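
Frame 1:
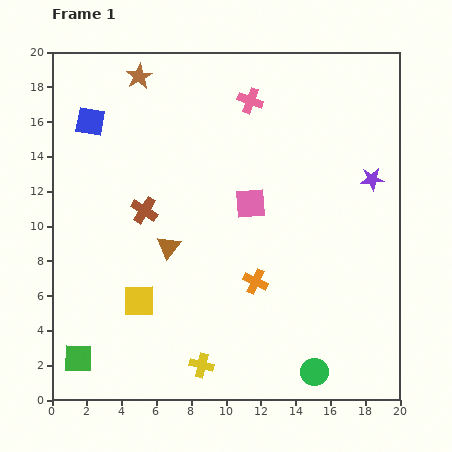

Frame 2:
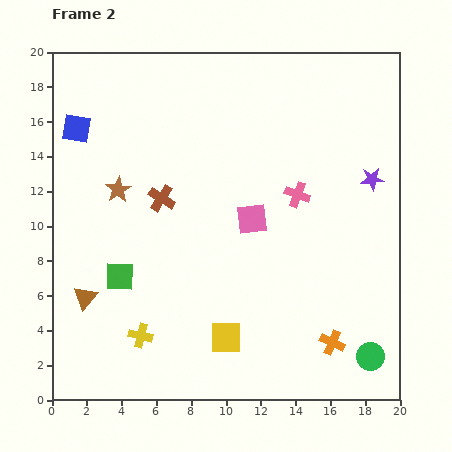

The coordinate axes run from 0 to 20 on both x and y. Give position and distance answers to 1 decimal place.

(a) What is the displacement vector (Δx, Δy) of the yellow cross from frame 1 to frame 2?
(-3.5, 1.7)

The yellow cross was at (8.6, 2.0) in frame 1 and (5.1, 3.7) in frame 2.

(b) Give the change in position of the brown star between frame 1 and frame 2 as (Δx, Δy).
(-1.2, -6.5)

The brown star was at (5.0, 18.6) in frame 1 and (3.8, 12.1) in frame 2.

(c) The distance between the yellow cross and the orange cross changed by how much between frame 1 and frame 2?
+5.3

Distance in frame 1: 5.7. Distance in frame 2: 11.0.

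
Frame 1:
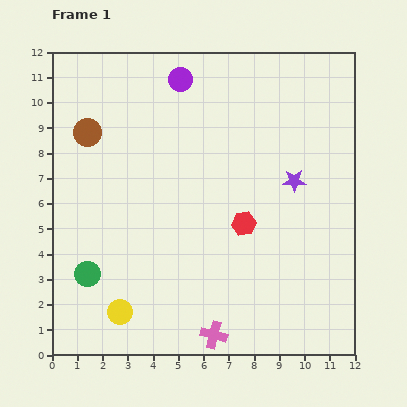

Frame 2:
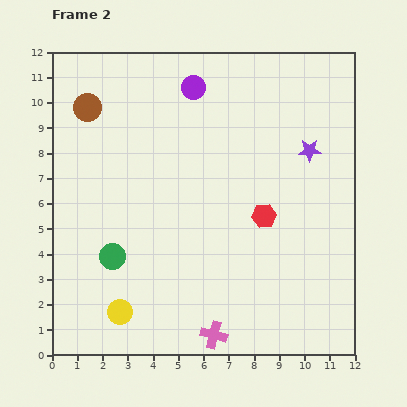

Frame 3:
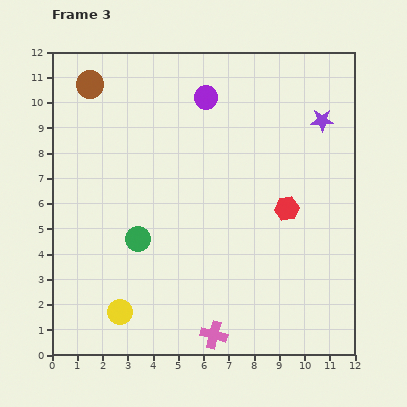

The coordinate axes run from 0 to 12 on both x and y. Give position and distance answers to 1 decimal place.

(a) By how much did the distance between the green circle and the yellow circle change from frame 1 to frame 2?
+0.2

Distance in frame 1: 2.0. Distance in frame 2: 2.2.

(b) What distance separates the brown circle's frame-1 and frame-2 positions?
1.0

The brown circle moved from (1.4, 8.8) to (1.4, 9.8), a distance of √(0.0² + 1.0²) ≈ 1.0.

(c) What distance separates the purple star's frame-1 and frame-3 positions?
2.6

The purple star moved from (9.6, 6.9) to (10.7, 9.3), a distance of √(1.1² + 2.4²) ≈ 2.6.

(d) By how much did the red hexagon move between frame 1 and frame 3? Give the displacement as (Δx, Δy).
(1.7, 0.6)

The red hexagon was at (7.6, 5.2) in frame 1 and (9.3, 5.8) in frame 3.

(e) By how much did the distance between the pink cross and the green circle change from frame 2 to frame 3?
-0.3

Distance in frame 2: 5.1. Distance in frame 3: 4.8.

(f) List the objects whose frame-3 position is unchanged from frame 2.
the pink cross, the yellow circle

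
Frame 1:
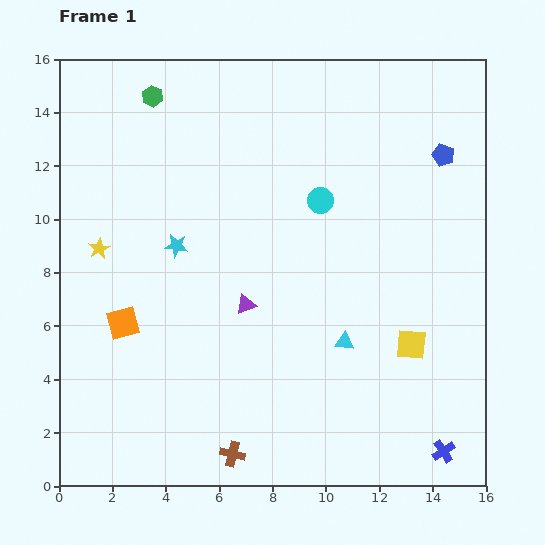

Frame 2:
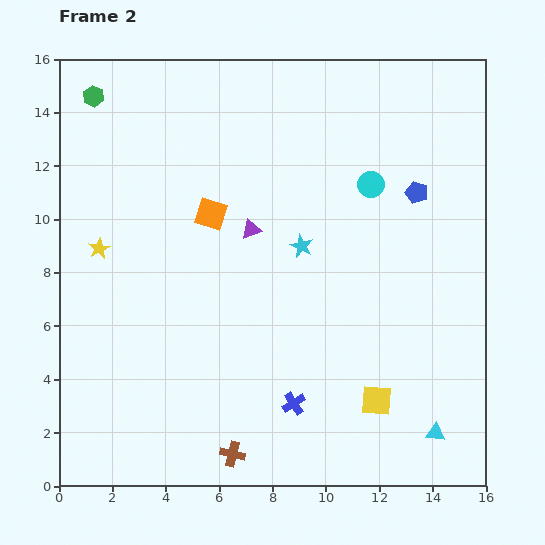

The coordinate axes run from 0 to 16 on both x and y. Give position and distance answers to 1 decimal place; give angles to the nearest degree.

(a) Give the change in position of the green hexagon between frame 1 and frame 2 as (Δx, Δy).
(-2.2, 0.0)

The green hexagon was at (3.5, 14.6) in frame 1 and (1.3, 14.6) in frame 2.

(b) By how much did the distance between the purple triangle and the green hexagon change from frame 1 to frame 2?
-0.8

Distance in frame 1: 8.5. Distance in frame 2: 7.7.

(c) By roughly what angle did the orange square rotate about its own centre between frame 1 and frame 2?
33° clockwise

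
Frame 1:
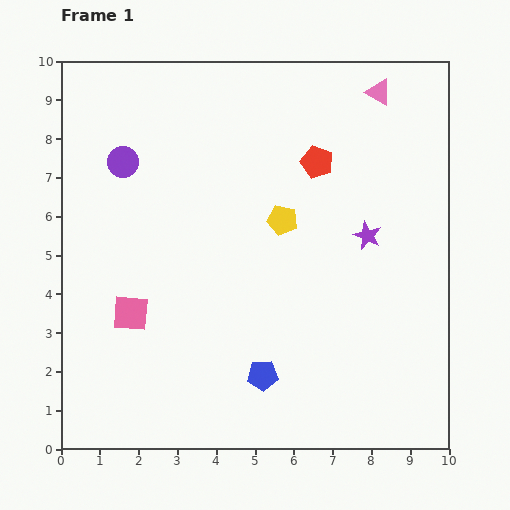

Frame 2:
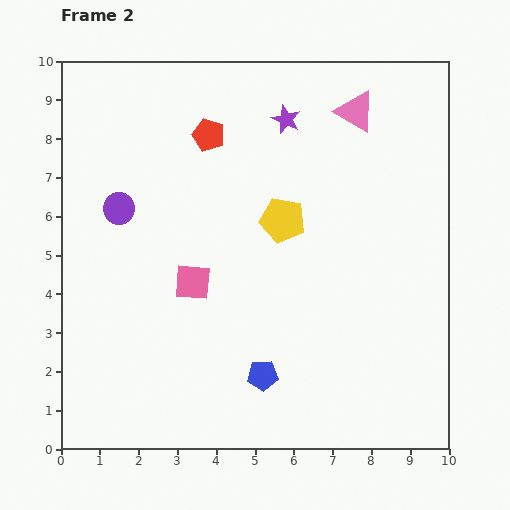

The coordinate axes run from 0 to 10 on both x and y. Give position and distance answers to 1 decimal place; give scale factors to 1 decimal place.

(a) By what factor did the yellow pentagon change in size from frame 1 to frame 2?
1.5×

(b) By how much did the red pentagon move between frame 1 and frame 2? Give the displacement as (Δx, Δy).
(-2.8, 0.7)

The red pentagon was at (6.6, 7.4) in frame 1 and (3.8, 8.1) in frame 2.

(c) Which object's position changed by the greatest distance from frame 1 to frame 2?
the purple star

(moved 3.7; next 2.9)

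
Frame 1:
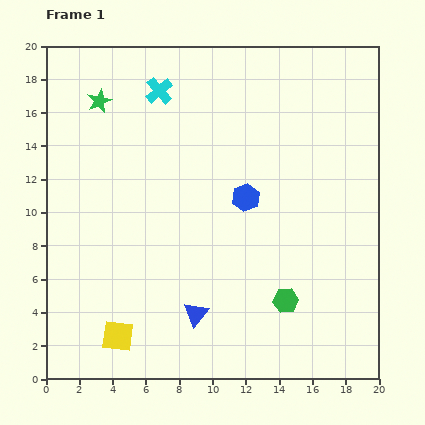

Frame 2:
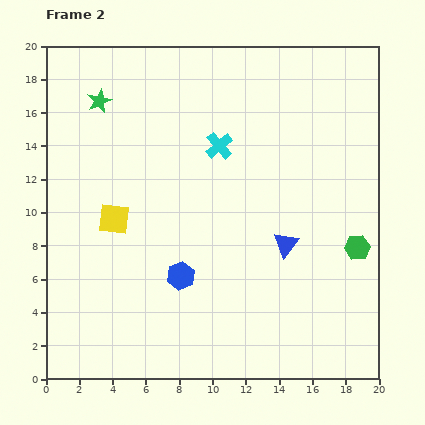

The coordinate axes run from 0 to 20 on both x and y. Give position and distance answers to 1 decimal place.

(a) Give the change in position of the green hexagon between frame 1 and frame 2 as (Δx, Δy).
(4.3, 3.2)

The green hexagon was at (14.4, 4.7) in frame 1 and (18.7, 7.9) in frame 2.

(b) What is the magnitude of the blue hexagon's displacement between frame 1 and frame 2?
6.1

The blue hexagon moved from (12.0, 10.9) to (8.1, 6.2), a distance of √(3.9² + 4.7²) ≈ 6.1.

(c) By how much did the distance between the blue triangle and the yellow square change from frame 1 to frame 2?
+5.5

Distance in frame 1: 4.9. Distance in frame 2: 10.4.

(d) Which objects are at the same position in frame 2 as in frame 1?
the green star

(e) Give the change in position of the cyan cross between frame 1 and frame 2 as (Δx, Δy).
(3.6, -3.3)

The cyan cross was at (6.8, 17.3) in frame 1 and (10.4, 14.0) in frame 2.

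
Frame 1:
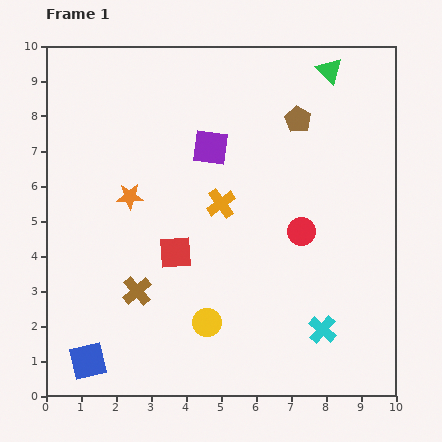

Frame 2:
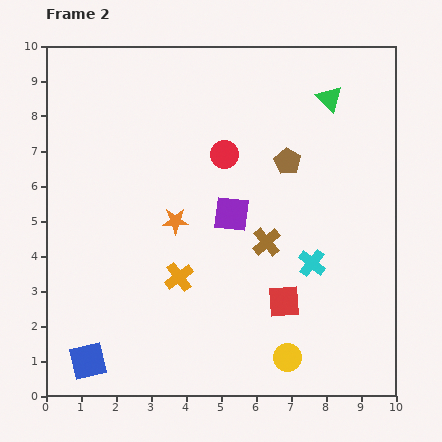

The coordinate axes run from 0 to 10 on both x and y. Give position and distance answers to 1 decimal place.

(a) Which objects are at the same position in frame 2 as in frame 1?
the blue square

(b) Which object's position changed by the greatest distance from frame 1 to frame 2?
the brown cross

(moved 4.0; next 3.4)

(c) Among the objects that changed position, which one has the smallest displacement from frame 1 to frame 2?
the green triangle

(moved 0.8)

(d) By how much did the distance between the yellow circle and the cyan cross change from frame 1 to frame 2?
-0.5

Distance in frame 1: 3.3. Distance in frame 2: 2.8.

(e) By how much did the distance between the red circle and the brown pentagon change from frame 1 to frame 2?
-1.4

Distance in frame 1: 3.2. Distance in frame 2: 1.8.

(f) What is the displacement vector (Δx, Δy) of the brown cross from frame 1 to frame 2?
(3.7, 1.4)

The brown cross was at (2.6, 3.0) in frame 1 and (6.3, 4.4) in frame 2.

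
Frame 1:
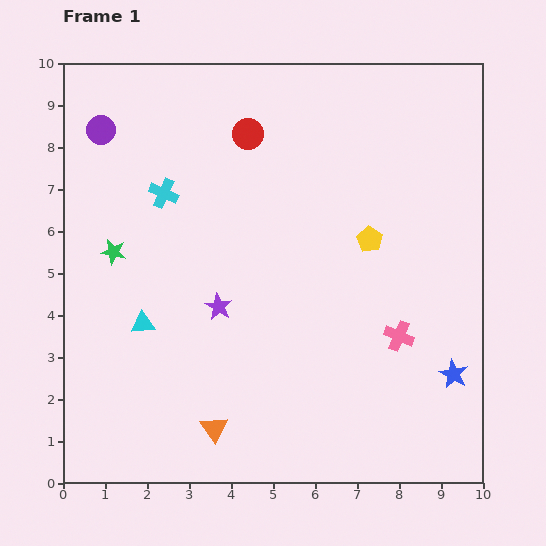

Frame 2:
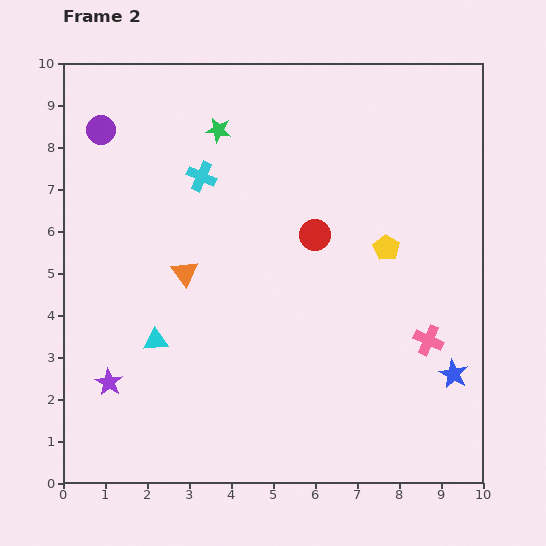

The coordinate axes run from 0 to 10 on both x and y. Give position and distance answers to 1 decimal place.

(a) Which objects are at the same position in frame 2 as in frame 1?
the blue star, the purple circle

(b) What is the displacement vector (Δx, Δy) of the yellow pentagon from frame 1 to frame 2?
(0.4, -0.2)

The yellow pentagon was at (7.3, 5.8) in frame 1 and (7.7, 5.6) in frame 2.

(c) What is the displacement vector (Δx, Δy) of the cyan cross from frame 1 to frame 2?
(0.9, 0.4)

The cyan cross was at (2.4, 6.9) in frame 1 and (3.3, 7.3) in frame 2.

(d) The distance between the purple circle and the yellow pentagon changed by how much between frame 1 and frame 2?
+0.5

Distance in frame 1: 6.9. Distance in frame 2: 7.4.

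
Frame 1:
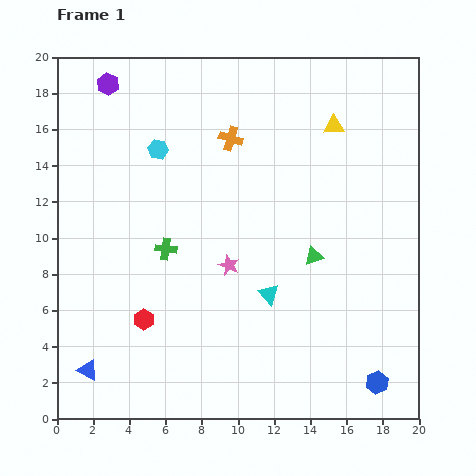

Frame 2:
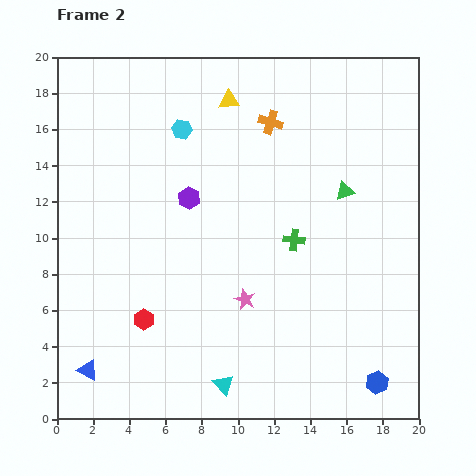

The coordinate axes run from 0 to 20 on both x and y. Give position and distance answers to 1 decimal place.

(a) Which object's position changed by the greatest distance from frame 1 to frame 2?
the purple hexagon

(moved 7.7; next 7.1)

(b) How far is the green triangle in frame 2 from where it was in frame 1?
4.0

The green triangle moved from (14.2, 9.0) to (15.9, 12.6), a distance of √(1.7² + 3.6²) ≈ 4.0.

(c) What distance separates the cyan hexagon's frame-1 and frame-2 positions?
1.7

The cyan hexagon moved from (5.6, 14.9) to (6.9, 16.0), a distance of √(1.3² + 1.1²) ≈ 1.7.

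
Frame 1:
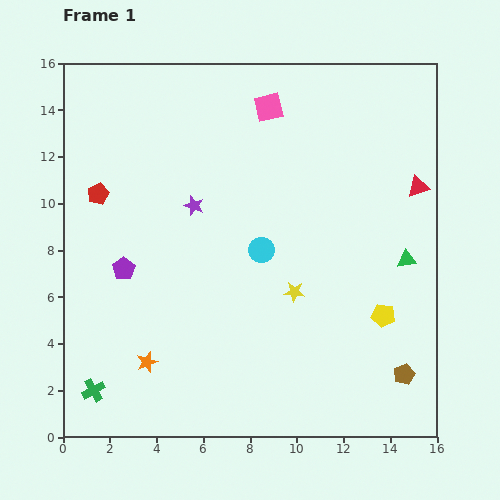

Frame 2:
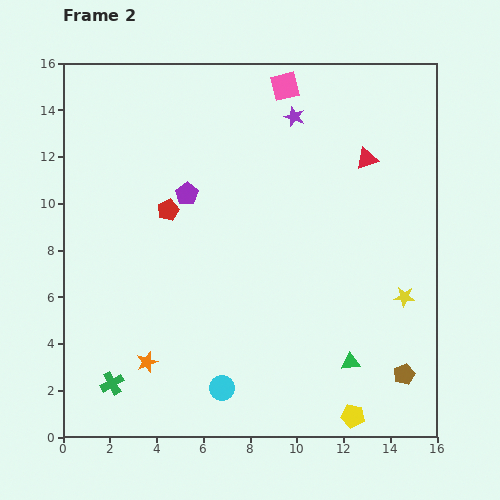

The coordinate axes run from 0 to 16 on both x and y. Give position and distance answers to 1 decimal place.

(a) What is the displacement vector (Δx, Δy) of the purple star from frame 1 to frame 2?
(4.3, 3.8)

The purple star was at (5.6, 9.9) in frame 1 and (9.9, 13.7) in frame 2.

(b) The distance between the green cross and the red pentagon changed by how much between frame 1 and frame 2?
-0.6

Distance in frame 1: 8.4. Distance in frame 2: 7.8.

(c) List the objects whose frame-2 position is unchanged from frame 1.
the brown pentagon, the orange star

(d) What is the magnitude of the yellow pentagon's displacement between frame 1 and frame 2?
4.5

The yellow pentagon moved from (13.7, 5.2) to (12.4, 0.9), a distance of √(1.3² + 4.3²) ≈ 4.5.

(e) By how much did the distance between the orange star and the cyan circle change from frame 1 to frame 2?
-3.5

Distance in frame 1: 6.9. Distance in frame 2: 3.4.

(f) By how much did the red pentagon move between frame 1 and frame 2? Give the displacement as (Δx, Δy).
(3.0, -0.7)

The red pentagon was at (1.5, 10.4) in frame 1 and (4.5, 9.7) in frame 2.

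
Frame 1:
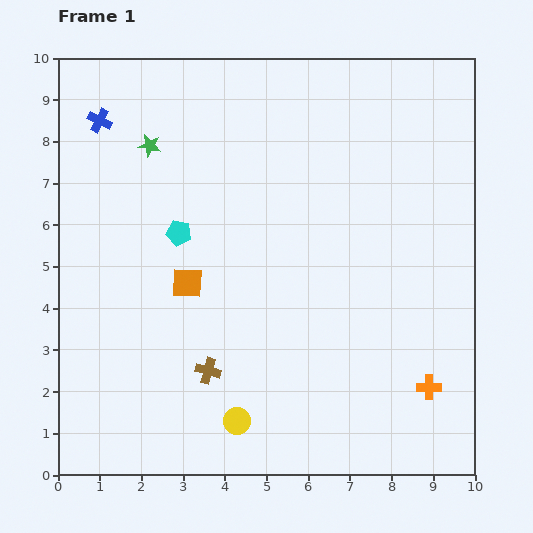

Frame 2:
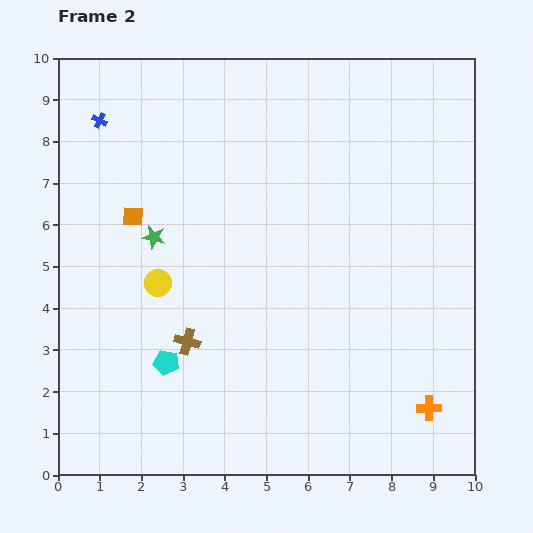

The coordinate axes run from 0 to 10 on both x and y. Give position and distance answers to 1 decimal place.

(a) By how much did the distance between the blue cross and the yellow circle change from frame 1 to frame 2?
-3.8

Distance in frame 1: 7.9. Distance in frame 2: 4.1.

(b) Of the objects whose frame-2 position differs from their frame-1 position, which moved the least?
the orange cross

(moved 0.5)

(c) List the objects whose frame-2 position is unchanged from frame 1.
the blue cross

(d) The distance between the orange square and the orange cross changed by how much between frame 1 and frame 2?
+2.2

Distance in frame 1: 6.3. Distance in frame 2: 8.5.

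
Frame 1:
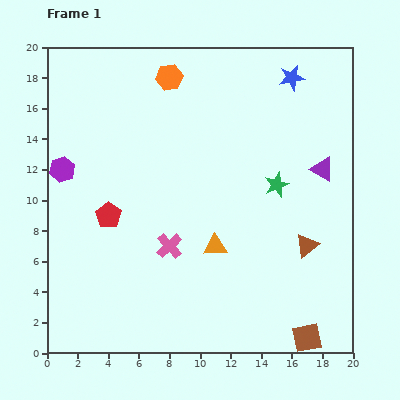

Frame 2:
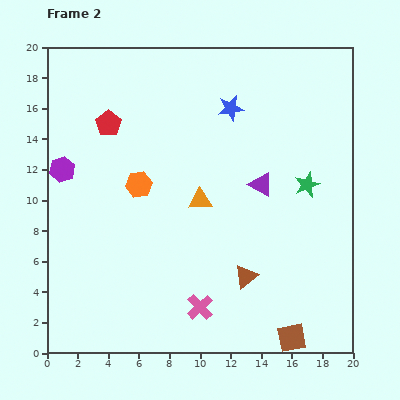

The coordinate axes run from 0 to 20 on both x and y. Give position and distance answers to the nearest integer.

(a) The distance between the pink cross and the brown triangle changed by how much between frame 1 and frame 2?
-5

Distance in frame 1: 9. Distance in frame 2: 4.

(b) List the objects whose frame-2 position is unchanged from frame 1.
the purple hexagon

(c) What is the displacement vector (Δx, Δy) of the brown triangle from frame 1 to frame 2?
(-4, -2)

The brown triangle was at (17, 7) in frame 1 and (13, 5) in frame 2.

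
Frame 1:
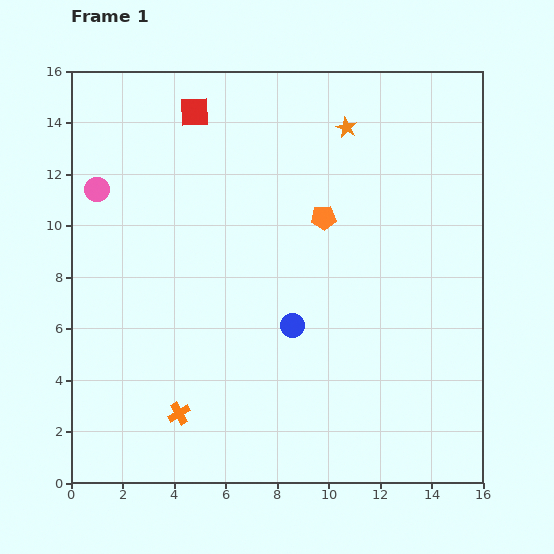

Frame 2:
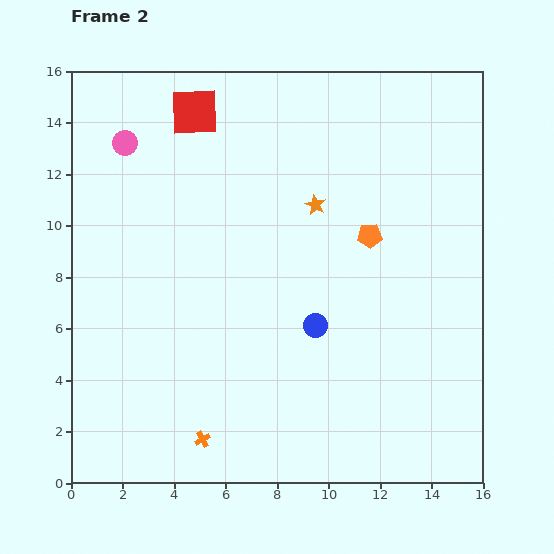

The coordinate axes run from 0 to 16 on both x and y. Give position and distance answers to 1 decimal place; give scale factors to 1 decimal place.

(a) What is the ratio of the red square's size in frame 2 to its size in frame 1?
1.6×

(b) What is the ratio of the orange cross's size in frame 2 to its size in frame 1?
0.7×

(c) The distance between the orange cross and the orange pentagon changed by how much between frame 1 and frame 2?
+0.8

Distance in frame 1: 9.4. Distance in frame 2: 10.2.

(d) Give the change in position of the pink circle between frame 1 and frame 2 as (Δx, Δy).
(1.1, 1.8)

The pink circle was at (1.0, 11.4) in frame 1 and (2.1, 13.2) in frame 2.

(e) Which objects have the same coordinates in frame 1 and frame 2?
the red square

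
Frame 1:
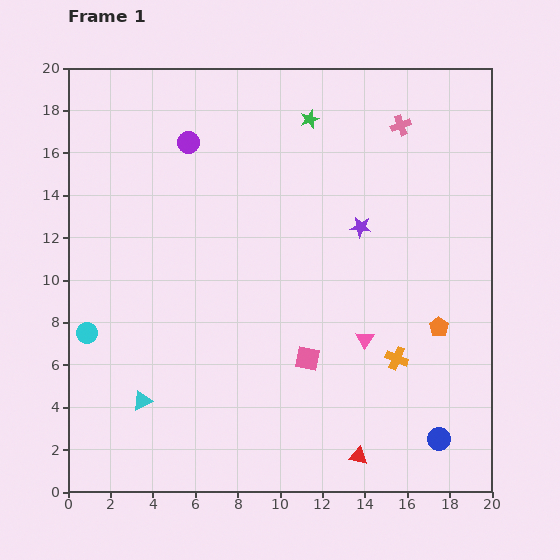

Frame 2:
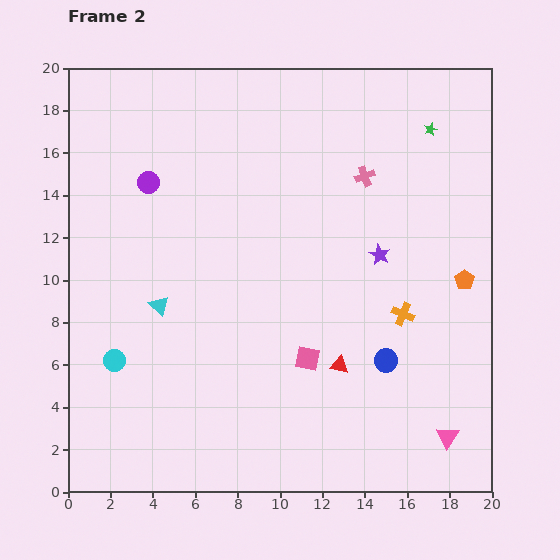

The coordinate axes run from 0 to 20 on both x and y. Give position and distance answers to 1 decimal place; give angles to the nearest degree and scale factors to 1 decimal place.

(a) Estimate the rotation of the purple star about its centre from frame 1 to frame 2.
19° clockwise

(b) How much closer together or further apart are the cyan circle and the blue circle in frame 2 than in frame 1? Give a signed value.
-4.5

Distance in frame 1: 17.3. Distance in frame 2: 12.8.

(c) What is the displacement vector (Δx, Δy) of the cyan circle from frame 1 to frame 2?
(1.3, -1.3)

The cyan circle was at (0.9, 7.5) in frame 1 and (2.2, 6.2) in frame 2.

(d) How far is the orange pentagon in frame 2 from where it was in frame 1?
2.5

The orange pentagon moved from (17.5, 7.8) to (18.7, 10.0), a distance of √(1.2² + 2.2²) ≈ 2.5.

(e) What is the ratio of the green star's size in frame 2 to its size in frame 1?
0.7×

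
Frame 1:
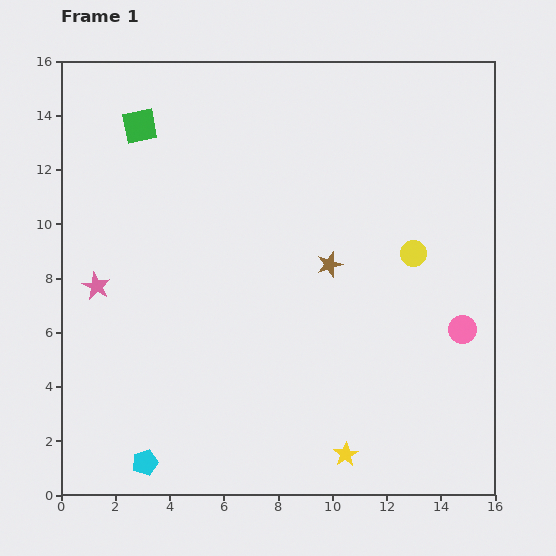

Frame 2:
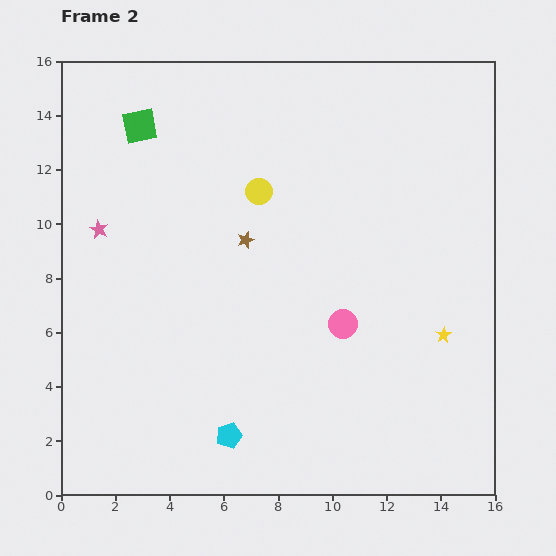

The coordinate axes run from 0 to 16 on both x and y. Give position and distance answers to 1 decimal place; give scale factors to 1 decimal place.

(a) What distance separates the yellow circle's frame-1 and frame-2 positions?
6.1

The yellow circle moved from (13.0, 8.9) to (7.3, 11.2), a distance of √(5.7² + 2.3²) ≈ 6.1.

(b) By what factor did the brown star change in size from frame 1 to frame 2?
0.7×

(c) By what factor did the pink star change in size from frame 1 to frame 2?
0.7×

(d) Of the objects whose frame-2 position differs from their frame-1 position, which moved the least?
the pink star

(moved 2.1)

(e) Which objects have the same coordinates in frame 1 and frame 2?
the green square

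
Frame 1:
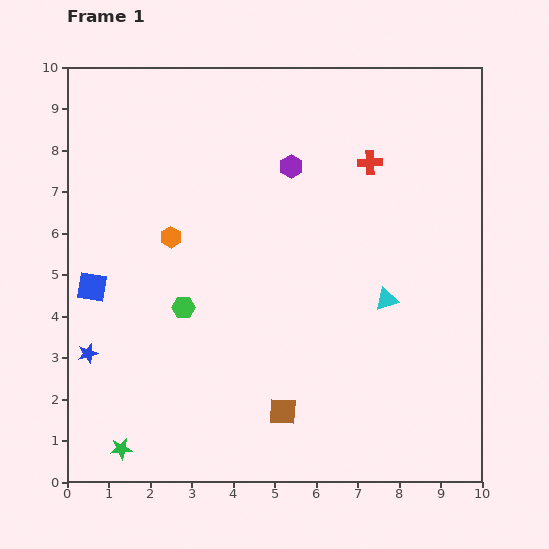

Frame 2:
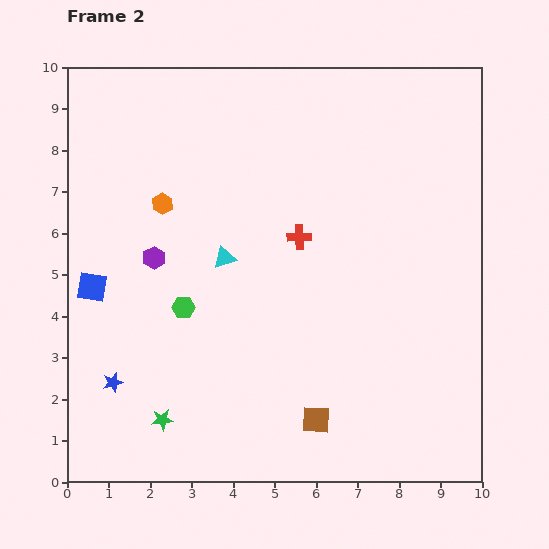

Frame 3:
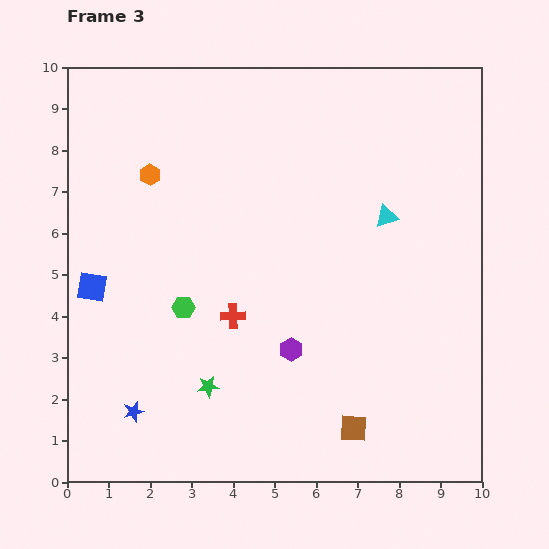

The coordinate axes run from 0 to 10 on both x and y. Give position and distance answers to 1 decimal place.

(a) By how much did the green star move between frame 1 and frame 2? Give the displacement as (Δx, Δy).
(1.0, 0.7)

The green star was at (1.3, 0.8) in frame 1 and (2.3, 1.5) in frame 2.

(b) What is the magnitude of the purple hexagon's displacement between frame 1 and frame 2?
4.0

The purple hexagon moved from (5.4, 7.6) to (2.1, 5.4), a distance of √(3.3² + 2.2²) ≈ 4.0.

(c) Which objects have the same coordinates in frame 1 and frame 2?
the green hexagon, the blue square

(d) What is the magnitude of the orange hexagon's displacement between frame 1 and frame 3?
1.6

The orange hexagon moved from (2.5, 5.9) to (2.0, 7.4), a distance of √(0.5² + 1.5²) ≈ 1.6.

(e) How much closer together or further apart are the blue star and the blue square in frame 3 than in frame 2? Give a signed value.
+0.8

Distance in frame 2: 2.4. Distance in frame 3: 3.2.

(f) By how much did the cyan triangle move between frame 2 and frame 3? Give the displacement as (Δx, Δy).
(3.9, 1.0)

The cyan triangle was at (3.8, 5.4) in frame 2 and (7.7, 6.4) in frame 3.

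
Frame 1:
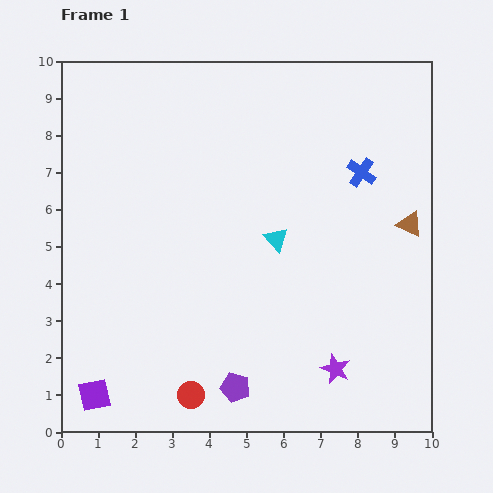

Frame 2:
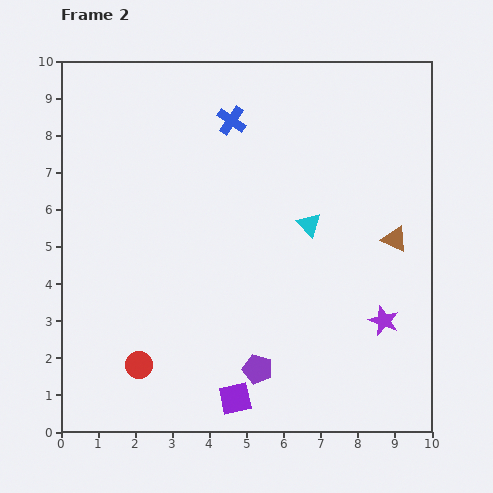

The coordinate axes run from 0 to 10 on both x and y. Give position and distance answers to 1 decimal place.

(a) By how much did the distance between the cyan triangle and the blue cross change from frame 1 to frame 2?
+0.6

Distance in frame 1: 2.9. Distance in frame 2: 3.5.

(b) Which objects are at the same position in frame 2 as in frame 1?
none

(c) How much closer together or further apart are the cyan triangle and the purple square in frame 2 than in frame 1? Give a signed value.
-1.4

Distance in frame 1: 6.5. Distance in frame 2: 5.1.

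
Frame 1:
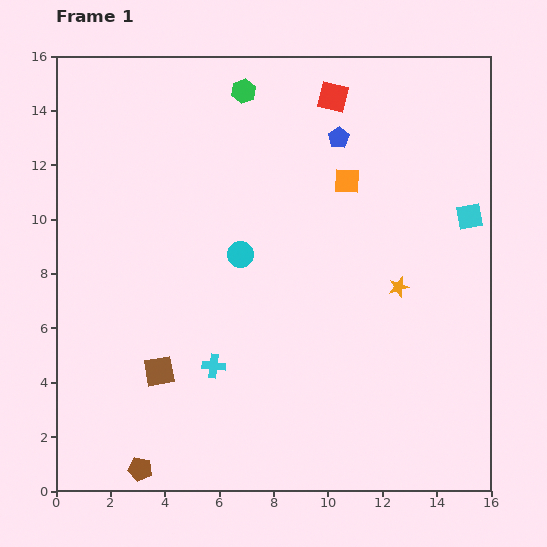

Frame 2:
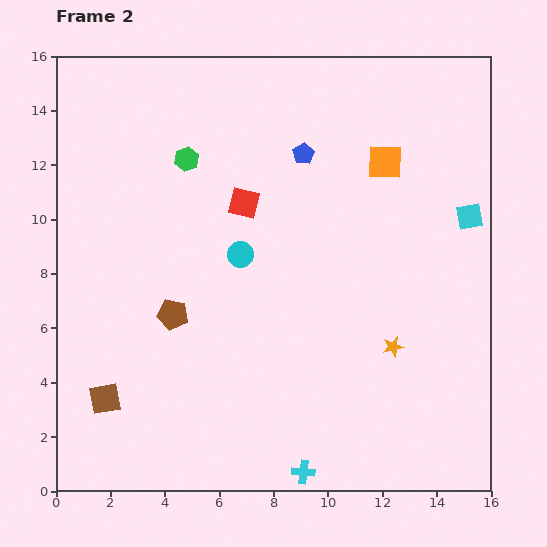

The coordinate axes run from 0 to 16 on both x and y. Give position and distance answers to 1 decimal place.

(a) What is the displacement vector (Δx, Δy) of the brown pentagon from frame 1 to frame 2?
(1.2, 5.7)

The brown pentagon was at (3.1, 0.8) in frame 1 and (4.3, 6.5) in frame 2.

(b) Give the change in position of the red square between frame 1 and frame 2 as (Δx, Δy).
(-3.3, -3.9)

The red square was at (10.2, 14.5) in frame 1 and (6.9, 10.6) in frame 2.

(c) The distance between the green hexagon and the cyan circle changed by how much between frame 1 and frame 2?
-2.0

Distance in frame 1: 6.0. Distance in frame 2: 4.0.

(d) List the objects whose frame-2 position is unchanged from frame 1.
the cyan square, the cyan circle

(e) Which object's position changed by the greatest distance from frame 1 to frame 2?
the brown pentagon

(moved 5.8; next 5.1)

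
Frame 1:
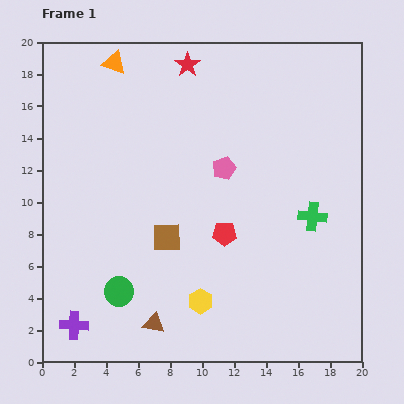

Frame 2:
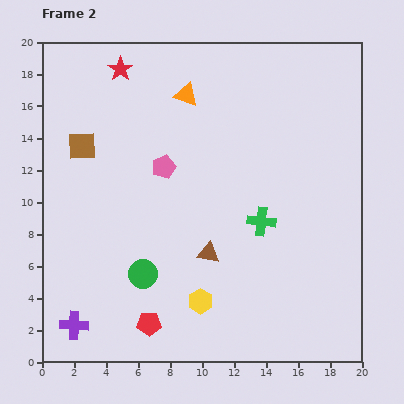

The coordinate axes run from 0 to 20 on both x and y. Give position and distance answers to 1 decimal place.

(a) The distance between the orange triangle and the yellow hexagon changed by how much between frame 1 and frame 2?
-2.9

Distance in frame 1: 15.8. Distance in frame 2: 12.9.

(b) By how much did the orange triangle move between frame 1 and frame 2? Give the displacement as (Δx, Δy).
(4.5, -2.0)

The orange triangle was at (4.5, 18.7) in frame 1 and (9.0, 16.7) in frame 2.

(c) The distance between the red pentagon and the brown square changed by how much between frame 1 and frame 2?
+8.3

Distance in frame 1: 3.6. Distance in frame 2: 11.9.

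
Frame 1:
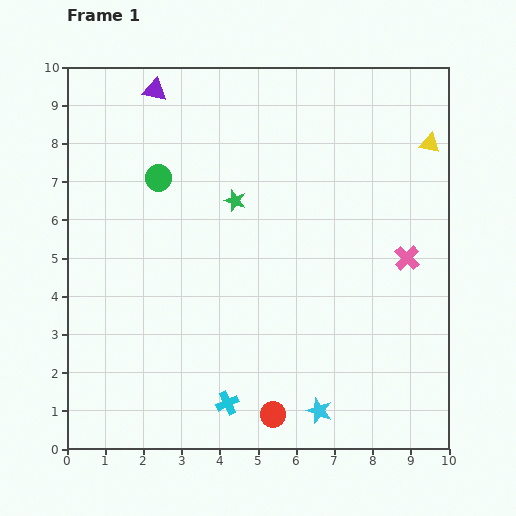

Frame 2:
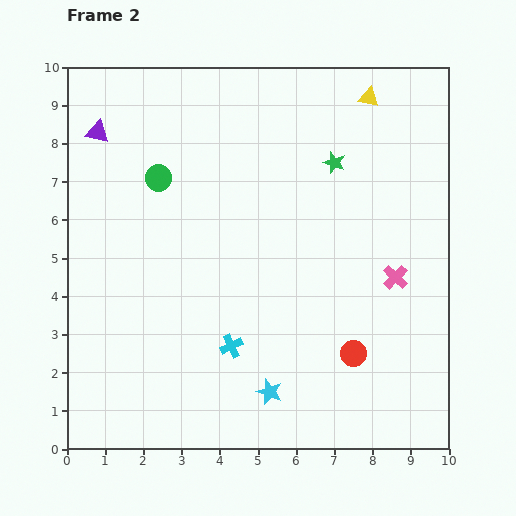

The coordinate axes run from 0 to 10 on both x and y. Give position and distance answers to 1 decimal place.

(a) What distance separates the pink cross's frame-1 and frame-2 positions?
0.6

The pink cross moved from (8.9, 5.0) to (8.6, 4.5), a distance of √(0.3² + 0.5²) ≈ 0.6.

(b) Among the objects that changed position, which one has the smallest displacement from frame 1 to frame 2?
the pink cross

(moved 0.6)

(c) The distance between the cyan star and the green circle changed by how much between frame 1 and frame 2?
-1.1

Distance in frame 1: 7.4. Distance in frame 2: 6.3.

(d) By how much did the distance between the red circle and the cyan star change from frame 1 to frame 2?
+1.2

Distance in frame 1: 1.2. Distance in frame 2: 2.4.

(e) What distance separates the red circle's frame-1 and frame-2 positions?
2.6

The red circle moved from (5.4, 0.9) to (7.5, 2.5), a distance of √(2.1² + 1.6²) ≈ 2.6.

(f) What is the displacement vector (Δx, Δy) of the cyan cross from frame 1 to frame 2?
(0.1, 1.5)

The cyan cross was at (4.2, 1.2) in frame 1 and (4.3, 2.7) in frame 2.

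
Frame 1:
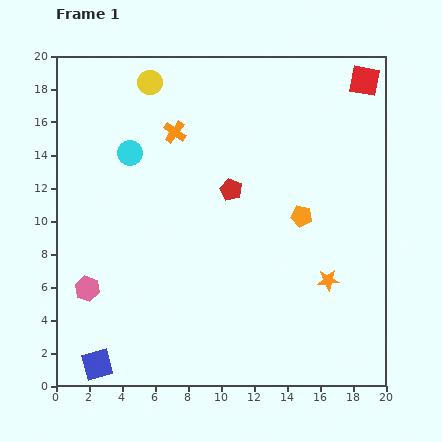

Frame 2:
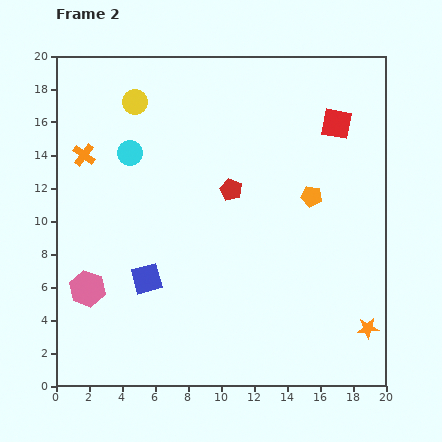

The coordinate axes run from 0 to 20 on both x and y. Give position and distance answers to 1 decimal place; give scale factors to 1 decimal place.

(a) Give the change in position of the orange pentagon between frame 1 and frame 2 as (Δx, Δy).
(0.6, 1.2)

The orange pentagon was at (14.9, 10.3) in frame 1 and (15.5, 11.5) in frame 2.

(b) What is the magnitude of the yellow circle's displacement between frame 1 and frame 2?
1.5

The yellow circle moved from (5.7, 18.4) to (4.8, 17.2), a distance of √(0.9² + 1.2²) ≈ 1.5.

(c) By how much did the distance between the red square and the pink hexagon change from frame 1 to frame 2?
-2.9

Distance in frame 1: 21.0. Distance in frame 2: 18.1.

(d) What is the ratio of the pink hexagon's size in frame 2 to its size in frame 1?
1.4×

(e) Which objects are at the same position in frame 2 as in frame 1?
the cyan circle, the red pentagon, the pink hexagon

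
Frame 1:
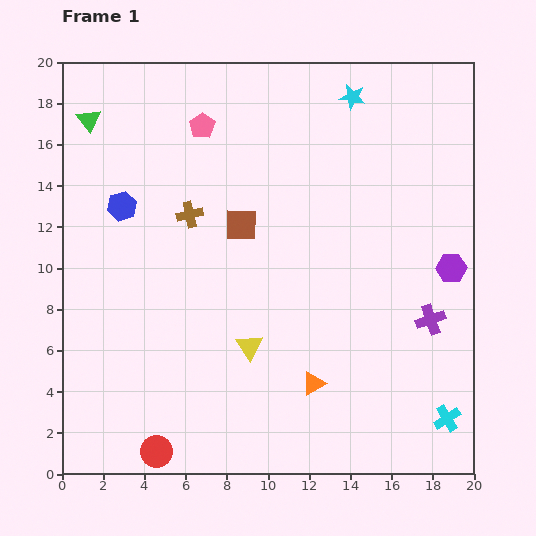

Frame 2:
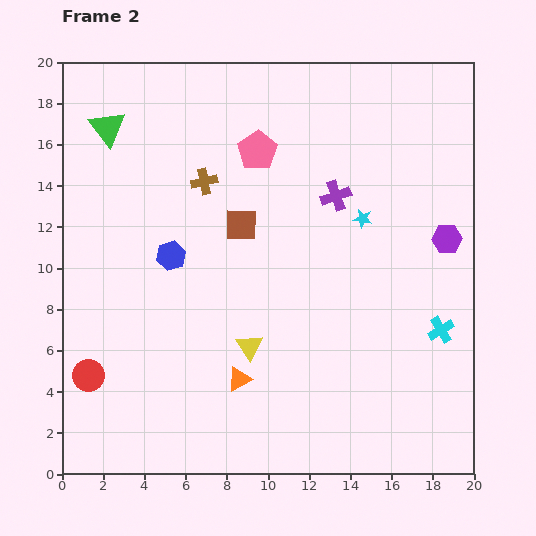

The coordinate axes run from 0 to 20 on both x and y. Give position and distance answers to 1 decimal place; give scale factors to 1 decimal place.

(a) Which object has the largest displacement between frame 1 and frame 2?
the purple cross

(moved 7.6; next 5.9)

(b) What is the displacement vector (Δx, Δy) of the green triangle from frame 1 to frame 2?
(0.9, -0.4)

The green triangle was at (1.3, 17.2) in frame 1 and (2.2, 16.8) in frame 2.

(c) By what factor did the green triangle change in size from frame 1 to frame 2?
1.5×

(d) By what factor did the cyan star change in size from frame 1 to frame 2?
0.7×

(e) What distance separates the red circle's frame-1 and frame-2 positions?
5.0

The red circle moved from (4.6, 1.1) to (1.3, 4.8), a distance of √(3.3² + 3.7²) ≈ 5.0.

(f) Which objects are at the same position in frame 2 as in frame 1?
the yellow triangle, the brown square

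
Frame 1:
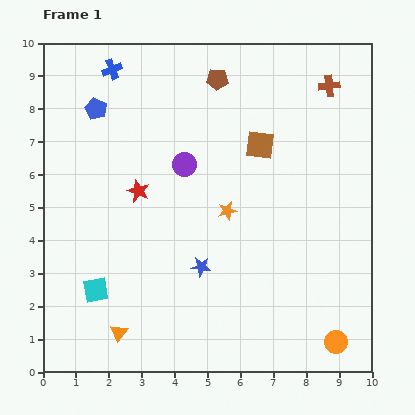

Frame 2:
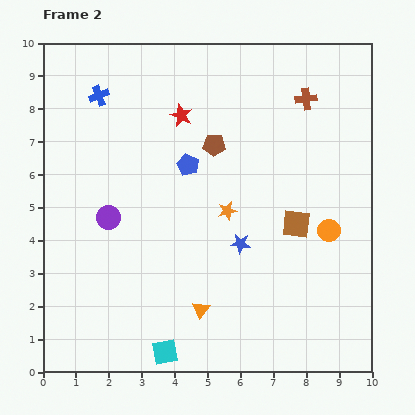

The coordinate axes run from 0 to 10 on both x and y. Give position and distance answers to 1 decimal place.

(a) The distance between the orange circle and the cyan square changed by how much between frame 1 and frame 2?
-1.3

Distance in frame 1: 7.5. Distance in frame 2: 6.2.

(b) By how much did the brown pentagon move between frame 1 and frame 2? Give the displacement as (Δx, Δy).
(-0.1, -2.0)

The brown pentagon was at (5.3, 8.9) in frame 1 and (5.2, 6.9) in frame 2.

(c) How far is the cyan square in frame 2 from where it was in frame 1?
2.8

The cyan square moved from (1.6, 2.5) to (3.7, 0.6), a distance of √(2.1² + 1.9²) ≈ 2.8.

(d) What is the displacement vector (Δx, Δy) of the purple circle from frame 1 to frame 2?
(-2.3, -1.6)

The purple circle was at (4.3, 6.3) in frame 1 and (2.0, 4.7) in frame 2.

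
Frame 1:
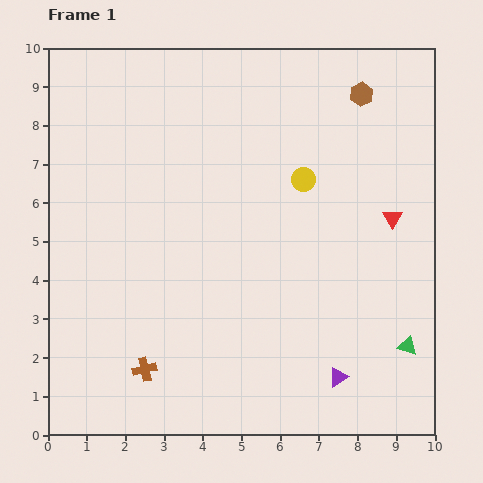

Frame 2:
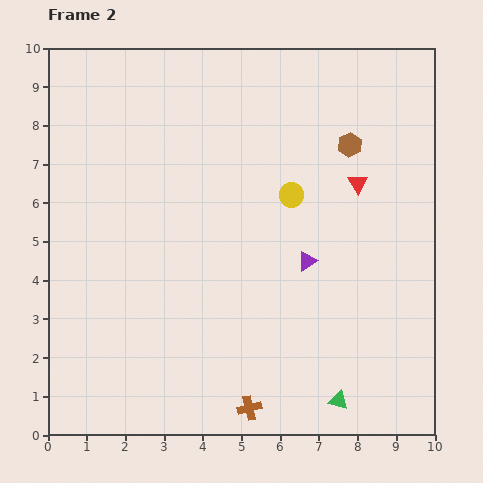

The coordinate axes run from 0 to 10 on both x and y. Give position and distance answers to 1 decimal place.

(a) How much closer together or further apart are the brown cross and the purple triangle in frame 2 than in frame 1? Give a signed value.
-0.9

Distance in frame 1: 5.0. Distance in frame 2: 4.1.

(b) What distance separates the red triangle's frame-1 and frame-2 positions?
1.3

The red triangle moved from (8.9, 5.6) to (8.0, 6.5), a distance of √(0.9² + 0.9²) ≈ 1.3.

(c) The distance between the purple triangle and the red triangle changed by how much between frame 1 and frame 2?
-1.9

Distance in frame 1: 4.3. Distance in frame 2: 2.4.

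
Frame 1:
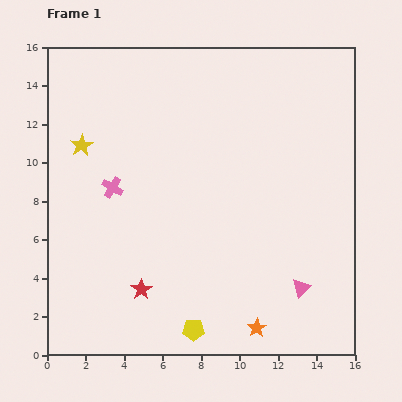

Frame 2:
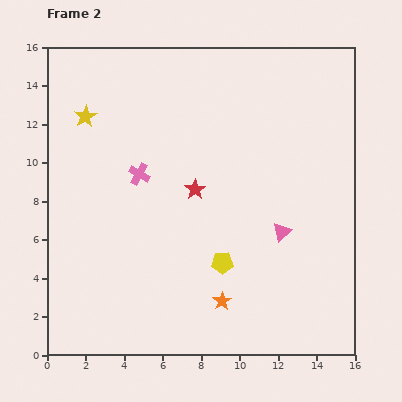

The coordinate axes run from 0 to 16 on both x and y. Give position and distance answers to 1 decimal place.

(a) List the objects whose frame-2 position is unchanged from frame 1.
none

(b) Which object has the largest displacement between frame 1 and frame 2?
the red star

(moved 5.9; next 3.8)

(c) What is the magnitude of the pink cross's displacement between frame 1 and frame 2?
1.6

The pink cross moved from (3.4, 8.7) to (4.8, 9.4), a distance of √(1.4² + 0.7²) ≈ 1.6.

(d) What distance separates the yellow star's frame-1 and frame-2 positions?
1.5

The yellow star moved from (1.8, 10.9) to (2.0, 12.4), a distance of √(0.2² + 1.5²) ≈ 1.5.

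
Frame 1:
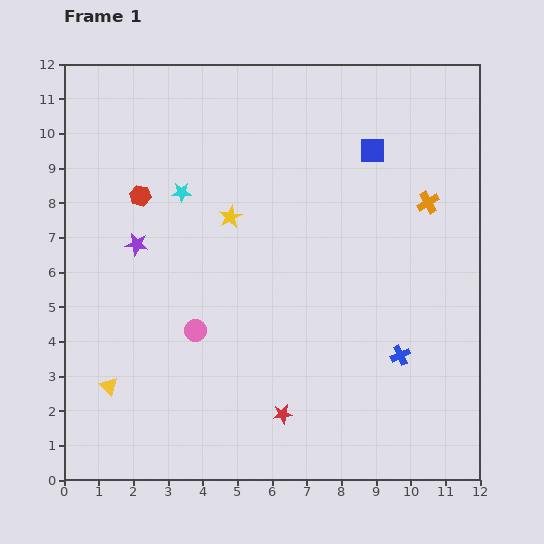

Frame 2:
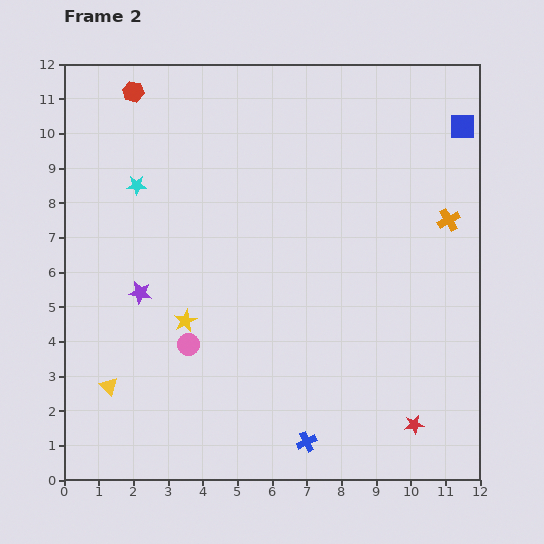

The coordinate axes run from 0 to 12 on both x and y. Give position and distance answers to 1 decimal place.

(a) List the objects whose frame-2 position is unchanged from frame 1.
the yellow triangle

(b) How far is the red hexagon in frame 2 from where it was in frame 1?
3.0

The red hexagon moved from (2.2, 8.2) to (2.0, 11.2), a distance of √(0.2² + 3.0²) ≈ 3.0.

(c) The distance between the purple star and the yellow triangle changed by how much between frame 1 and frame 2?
-1.4

Distance in frame 1: 4.2. Distance in frame 2: 2.8.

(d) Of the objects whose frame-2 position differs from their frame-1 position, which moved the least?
the pink circle

(moved 0.4)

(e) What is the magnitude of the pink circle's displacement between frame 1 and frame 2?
0.4

The pink circle moved from (3.8, 4.3) to (3.6, 3.9), a distance of √(0.2² + 0.4²) ≈ 0.4.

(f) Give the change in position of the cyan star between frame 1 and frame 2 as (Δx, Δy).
(-1.3, 0.2)

The cyan star was at (3.4, 8.3) in frame 1 and (2.1, 8.5) in frame 2.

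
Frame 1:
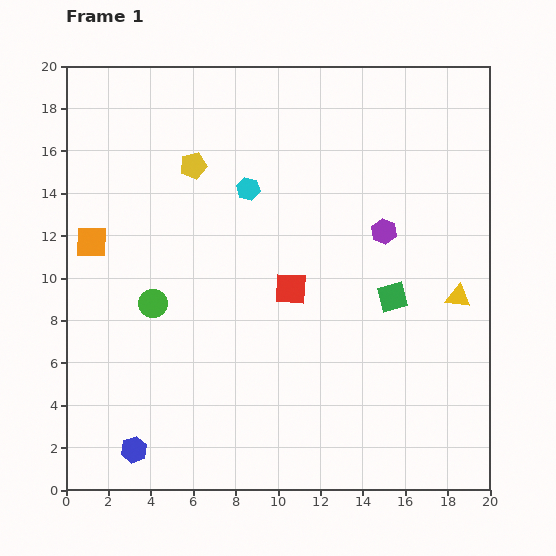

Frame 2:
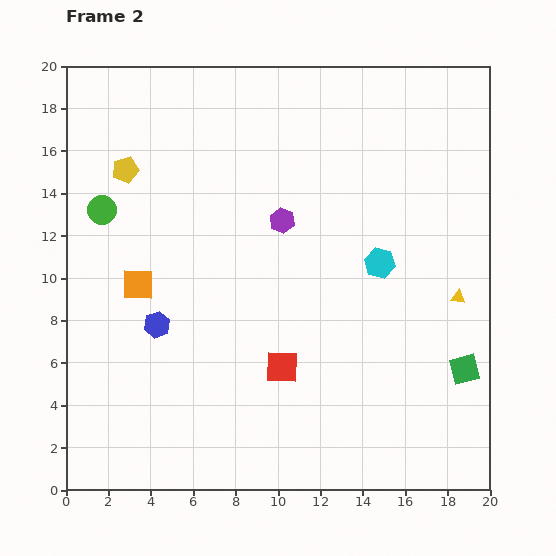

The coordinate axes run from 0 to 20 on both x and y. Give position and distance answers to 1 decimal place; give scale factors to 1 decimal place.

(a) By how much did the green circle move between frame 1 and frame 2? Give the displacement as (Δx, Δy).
(-2.4, 4.4)

The green circle was at (4.1, 8.8) in frame 1 and (1.7, 13.2) in frame 2.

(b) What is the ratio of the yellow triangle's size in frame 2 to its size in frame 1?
0.6×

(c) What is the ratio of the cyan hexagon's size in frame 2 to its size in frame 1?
1.3×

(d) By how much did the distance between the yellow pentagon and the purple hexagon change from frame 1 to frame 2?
-1.7

Distance in frame 1: 9.5. Distance in frame 2: 7.8.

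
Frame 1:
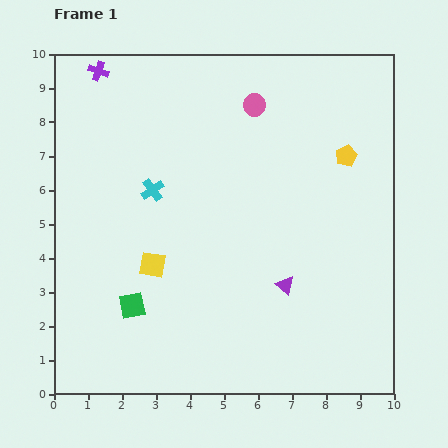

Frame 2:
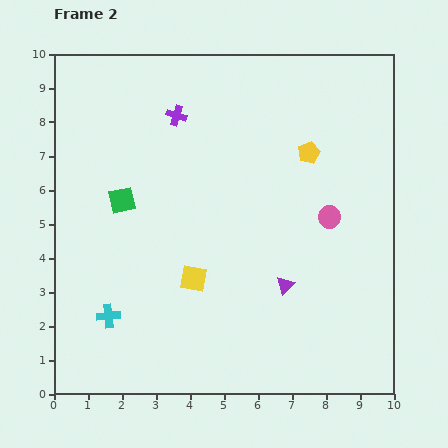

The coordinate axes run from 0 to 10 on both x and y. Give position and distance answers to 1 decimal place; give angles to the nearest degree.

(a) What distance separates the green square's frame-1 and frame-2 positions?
3.1

The green square moved from (2.3, 2.6) to (2.0, 5.7), a distance of √(0.3² + 3.1²) ≈ 3.1.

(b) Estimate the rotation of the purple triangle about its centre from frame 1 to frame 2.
35° clockwise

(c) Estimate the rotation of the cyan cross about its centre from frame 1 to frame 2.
30° clockwise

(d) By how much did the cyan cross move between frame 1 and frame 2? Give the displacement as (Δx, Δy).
(-1.3, -3.7)

The cyan cross was at (2.9, 6.0) in frame 1 and (1.6, 2.3) in frame 2.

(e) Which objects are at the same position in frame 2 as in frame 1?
the purple triangle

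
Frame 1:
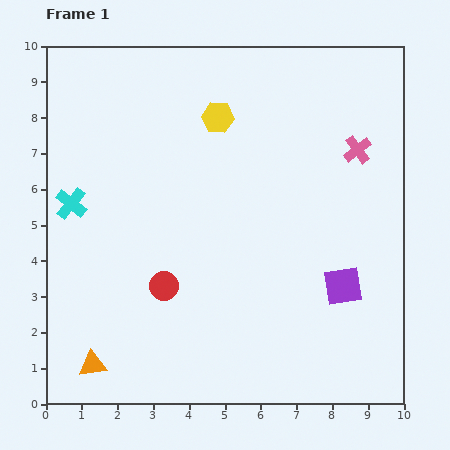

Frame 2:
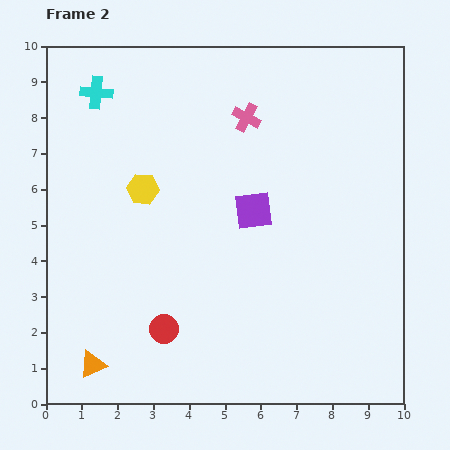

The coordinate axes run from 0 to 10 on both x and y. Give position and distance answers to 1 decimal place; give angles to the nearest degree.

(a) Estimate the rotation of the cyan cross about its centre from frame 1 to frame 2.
34° counter-clockwise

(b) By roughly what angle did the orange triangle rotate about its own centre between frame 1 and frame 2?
17° counter-clockwise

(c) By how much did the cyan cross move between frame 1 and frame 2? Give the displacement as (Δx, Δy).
(0.7, 3.1)

The cyan cross was at (0.7, 5.6) in frame 1 and (1.4, 8.7) in frame 2.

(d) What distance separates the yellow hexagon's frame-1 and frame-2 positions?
2.9

The yellow hexagon moved from (4.8, 8.0) to (2.7, 6.0), a distance of √(2.1² + 2.0²) ≈ 2.9.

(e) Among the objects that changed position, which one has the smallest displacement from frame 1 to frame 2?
the red circle

(moved 1.2)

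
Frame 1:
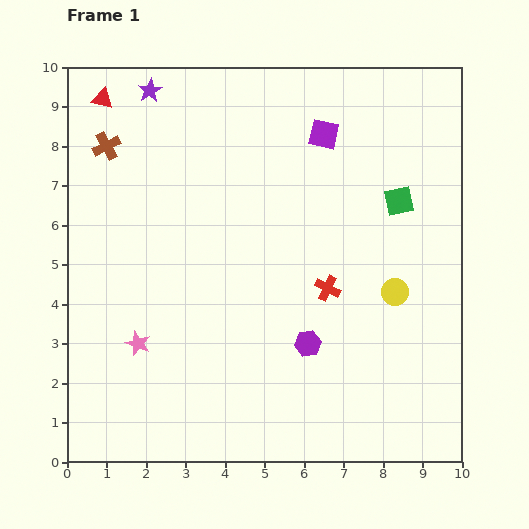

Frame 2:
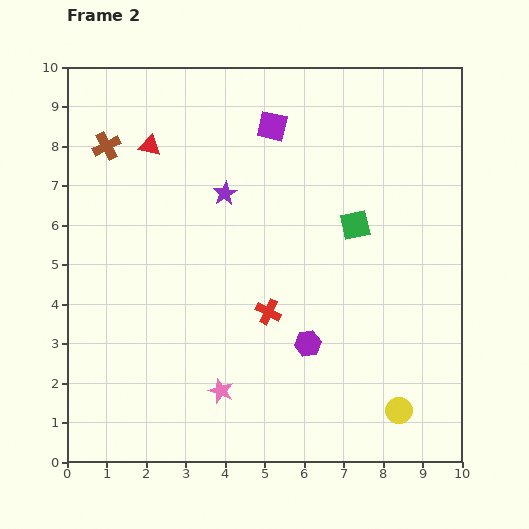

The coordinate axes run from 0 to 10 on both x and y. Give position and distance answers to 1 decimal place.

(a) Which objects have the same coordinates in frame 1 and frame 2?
the brown cross, the purple hexagon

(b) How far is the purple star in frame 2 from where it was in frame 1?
3.2

The purple star moved from (2.1, 9.4) to (4.0, 6.8), a distance of √(1.9² + 2.6²) ≈ 3.2.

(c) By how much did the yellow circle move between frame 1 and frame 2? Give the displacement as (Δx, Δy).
(0.1, -3.0)

The yellow circle was at (8.3, 4.3) in frame 1 and (8.4, 1.3) in frame 2.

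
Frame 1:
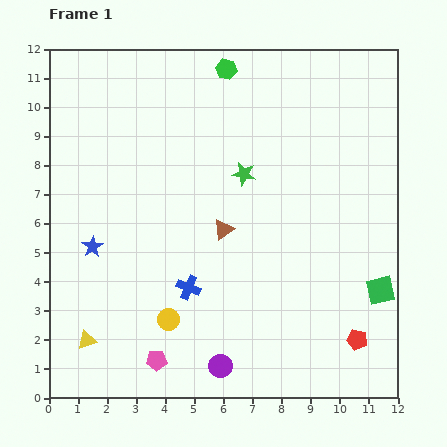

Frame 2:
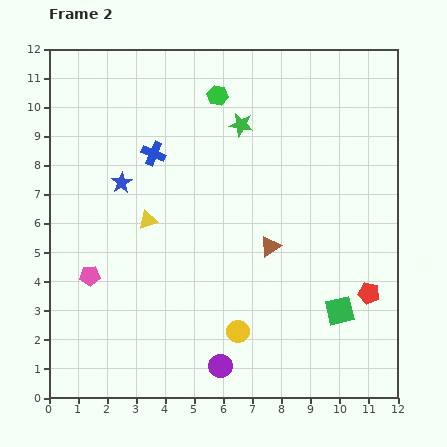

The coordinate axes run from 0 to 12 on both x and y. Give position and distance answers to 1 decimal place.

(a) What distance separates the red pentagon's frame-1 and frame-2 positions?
1.6

The red pentagon moved from (10.6, 2.0) to (11.0, 3.6), a distance of √(0.4² + 1.6²) ≈ 1.6.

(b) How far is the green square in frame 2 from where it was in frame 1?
1.6

The green square moved from (11.4, 3.7) to (10.0, 3.0), a distance of √(1.4² + 0.7²) ≈ 1.6.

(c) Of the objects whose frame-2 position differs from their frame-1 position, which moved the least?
the green hexagon

(moved 0.9)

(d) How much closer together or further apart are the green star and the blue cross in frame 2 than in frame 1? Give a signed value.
-1.1

Distance in frame 1: 4.3. Distance in frame 2: 3.2.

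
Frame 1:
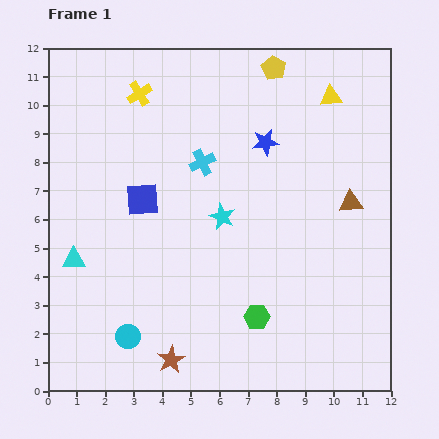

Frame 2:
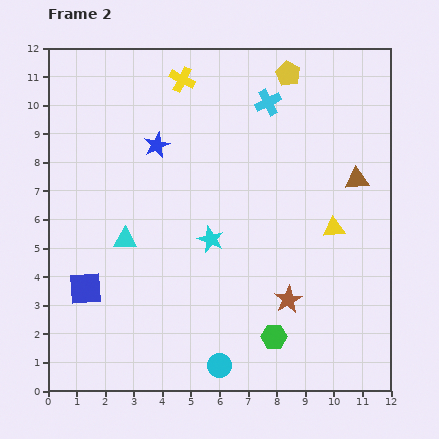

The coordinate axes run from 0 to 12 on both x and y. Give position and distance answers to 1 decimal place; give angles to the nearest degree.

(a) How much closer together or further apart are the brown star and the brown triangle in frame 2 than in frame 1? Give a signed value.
-3.6

Distance in frame 1: 8.4. Distance in frame 2: 4.8.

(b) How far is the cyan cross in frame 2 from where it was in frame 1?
3.1

The cyan cross moved from (5.4, 8.0) to (7.7, 10.1), a distance of √(2.3² + 2.1²) ≈ 3.1.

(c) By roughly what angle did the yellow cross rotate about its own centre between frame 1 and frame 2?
31° counter-clockwise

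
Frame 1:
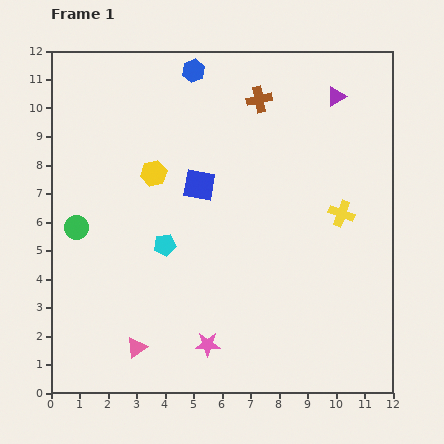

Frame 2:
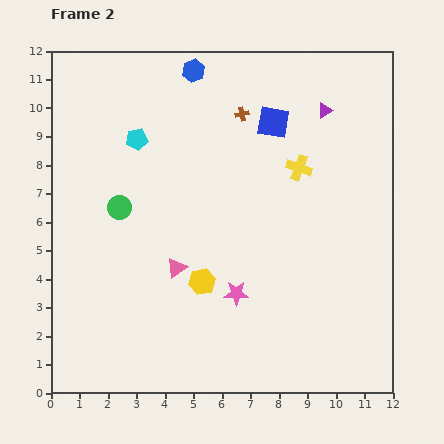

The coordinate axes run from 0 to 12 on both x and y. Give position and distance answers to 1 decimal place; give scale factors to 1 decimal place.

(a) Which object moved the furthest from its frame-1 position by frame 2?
the yellow hexagon

(moved 4.2; next 3.8)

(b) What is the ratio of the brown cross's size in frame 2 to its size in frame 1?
0.6×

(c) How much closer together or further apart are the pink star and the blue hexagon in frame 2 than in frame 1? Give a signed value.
-1.7

Distance in frame 1: 9.6. Distance in frame 2: 7.9.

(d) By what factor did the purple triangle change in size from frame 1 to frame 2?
0.8×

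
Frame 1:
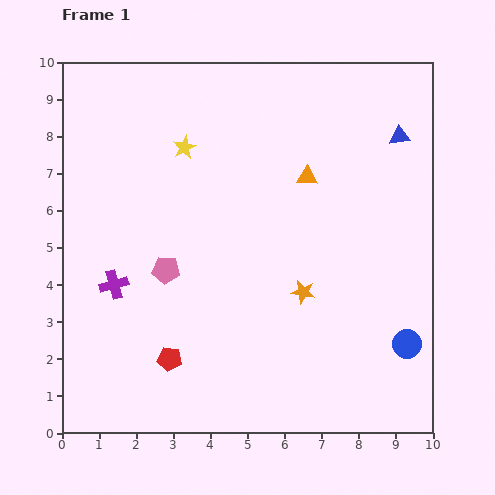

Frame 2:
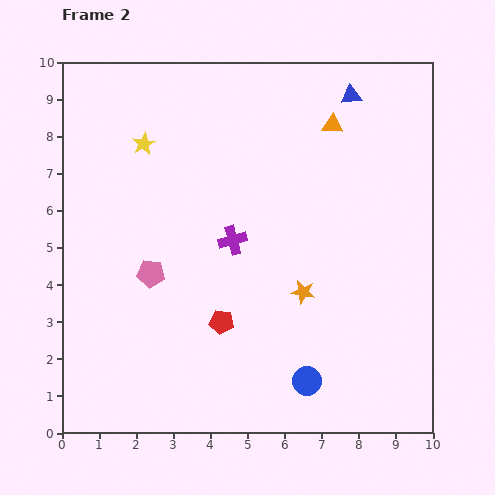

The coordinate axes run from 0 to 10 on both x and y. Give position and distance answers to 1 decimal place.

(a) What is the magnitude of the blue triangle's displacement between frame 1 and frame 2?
1.7

The blue triangle moved from (9.1, 8.0) to (7.8, 9.1), a distance of √(1.3² + 1.1²) ≈ 1.7.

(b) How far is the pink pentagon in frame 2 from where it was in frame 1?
0.4

The pink pentagon moved from (2.8, 4.4) to (2.4, 4.3), a distance of √(0.4² + 0.1²) ≈ 0.4.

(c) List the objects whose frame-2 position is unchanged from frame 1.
the orange star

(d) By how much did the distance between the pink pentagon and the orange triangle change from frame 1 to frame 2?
+1.8

Distance in frame 1: 4.5. Distance in frame 2: 6.3.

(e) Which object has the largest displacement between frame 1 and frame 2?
the purple cross

(moved 3.4; next 2.9)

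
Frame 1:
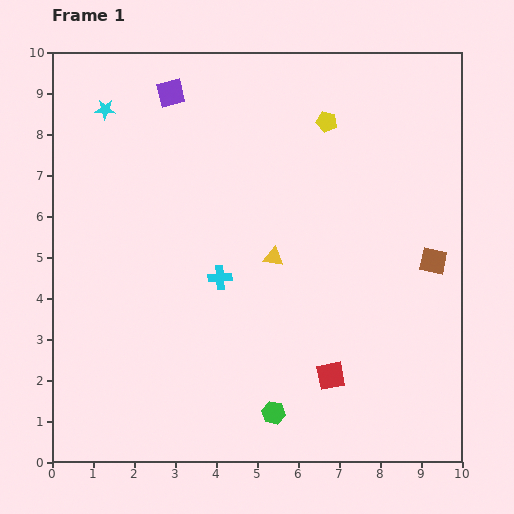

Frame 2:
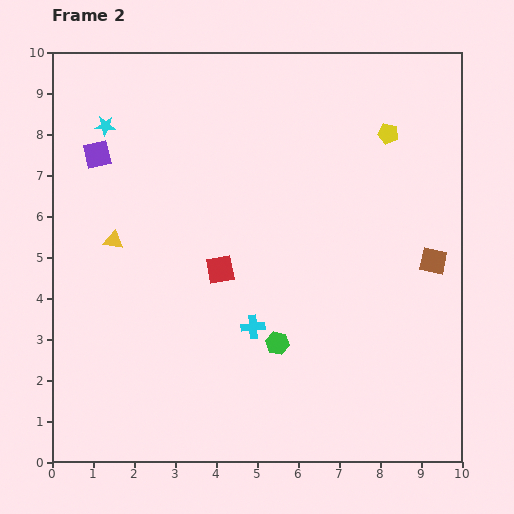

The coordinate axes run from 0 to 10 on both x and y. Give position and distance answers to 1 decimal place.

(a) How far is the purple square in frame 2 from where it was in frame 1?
2.3

The purple square moved from (2.9, 9.0) to (1.1, 7.5), a distance of √(1.8² + 1.5²) ≈ 2.3.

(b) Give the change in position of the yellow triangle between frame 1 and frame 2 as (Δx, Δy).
(-3.9, 0.4)

The yellow triangle was at (5.4, 5.0) in frame 1 and (1.5, 5.4) in frame 2.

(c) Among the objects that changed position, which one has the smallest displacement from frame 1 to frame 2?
the cyan star

(moved 0.4)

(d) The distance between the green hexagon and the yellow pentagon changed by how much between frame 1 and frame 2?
-1.4

Distance in frame 1: 7.2. Distance in frame 2: 5.8.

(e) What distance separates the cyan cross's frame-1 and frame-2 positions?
1.4

The cyan cross moved from (4.1, 4.5) to (4.9, 3.3), a distance of √(0.8² + 1.2²) ≈ 1.4.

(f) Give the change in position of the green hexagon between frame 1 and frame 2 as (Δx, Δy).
(0.1, 1.7)

The green hexagon was at (5.4, 1.2) in frame 1 and (5.5, 2.9) in frame 2.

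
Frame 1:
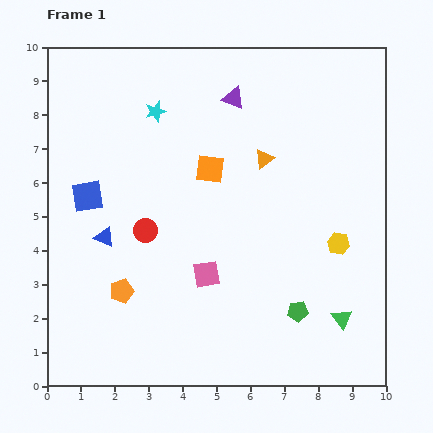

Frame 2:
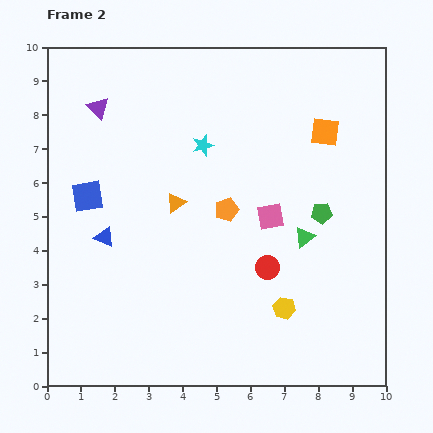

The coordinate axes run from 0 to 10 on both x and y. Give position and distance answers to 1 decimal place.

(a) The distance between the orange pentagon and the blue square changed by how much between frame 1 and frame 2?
+1.1

Distance in frame 1: 3.0. Distance in frame 2: 4.1.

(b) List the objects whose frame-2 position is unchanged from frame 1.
the blue triangle, the blue square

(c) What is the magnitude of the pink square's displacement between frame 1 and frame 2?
2.5

The pink square moved from (4.7, 3.3) to (6.6, 5.0), a distance of √(1.9² + 1.7²) ≈ 2.5.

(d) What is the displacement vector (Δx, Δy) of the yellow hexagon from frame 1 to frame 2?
(-1.6, -1.9)

The yellow hexagon was at (8.6, 4.2) in frame 1 and (7.0, 2.3) in frame 2.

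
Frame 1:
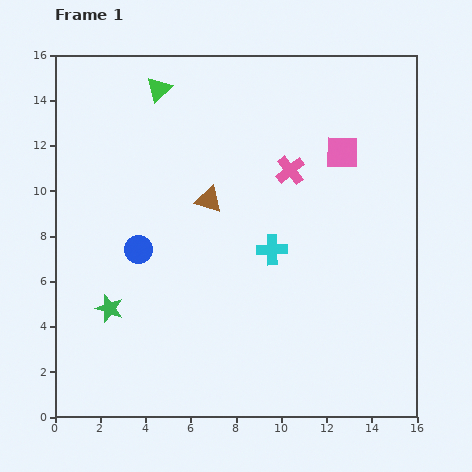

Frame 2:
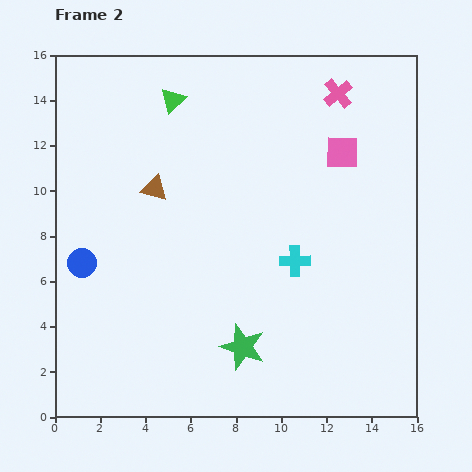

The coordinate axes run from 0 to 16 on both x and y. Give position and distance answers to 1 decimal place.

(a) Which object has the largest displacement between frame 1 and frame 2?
the green star

(moved 6.1; next 4.0)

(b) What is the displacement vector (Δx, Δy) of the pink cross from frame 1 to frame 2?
(2.1, 3.4)

The pink cross was at (10.4, 10.9) in frame 1 and (12.5, 14.3) in frame 2.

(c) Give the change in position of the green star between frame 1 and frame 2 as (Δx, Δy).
(5.9, -1.7)

The green star was at (2.4, 4.8) in frame 1 and (8.3, 3.1) in frame 2.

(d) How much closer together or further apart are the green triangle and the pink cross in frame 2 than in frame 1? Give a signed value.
+0.5

Distance in frame 1: 6.8. Distance in frame 2: 7.3.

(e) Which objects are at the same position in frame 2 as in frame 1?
the pink square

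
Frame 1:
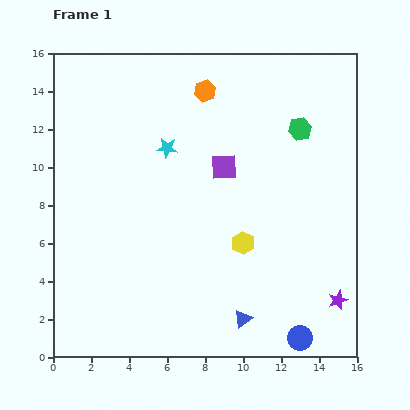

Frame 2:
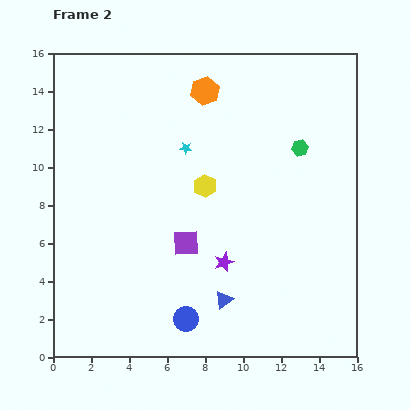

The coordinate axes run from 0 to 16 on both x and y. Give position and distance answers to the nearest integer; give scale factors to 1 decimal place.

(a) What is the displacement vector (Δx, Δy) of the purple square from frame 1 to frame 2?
(-2, -4)

The purple square was at (9, 10) in frame 1 and (7, 6) in frame 2.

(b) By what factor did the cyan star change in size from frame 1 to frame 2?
0.6×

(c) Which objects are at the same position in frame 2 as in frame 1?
the orange hexagon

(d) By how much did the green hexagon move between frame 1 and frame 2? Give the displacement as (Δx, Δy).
(0, -1)

The green hexagon was at (13, 12) in frame 1 and (13, 11) in frame 2.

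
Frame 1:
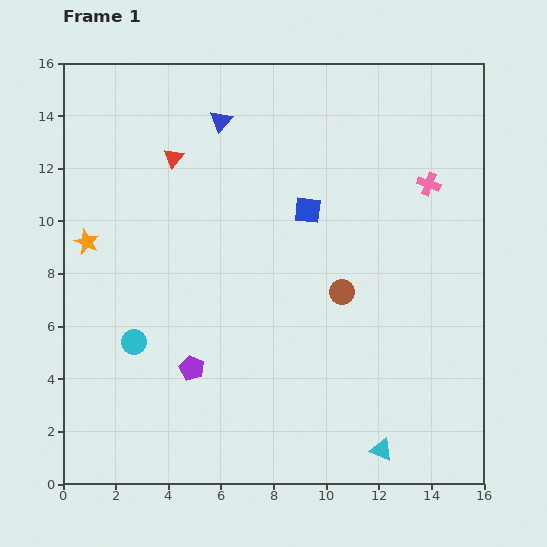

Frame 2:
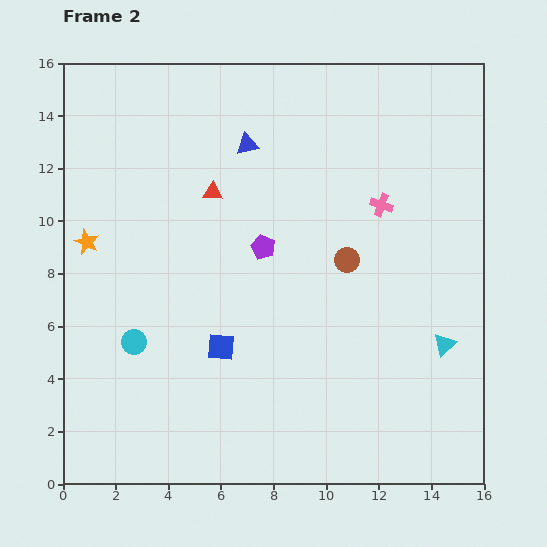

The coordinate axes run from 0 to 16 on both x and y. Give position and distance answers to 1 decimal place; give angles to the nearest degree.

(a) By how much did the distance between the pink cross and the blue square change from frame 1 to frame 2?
+3.4

Distance in frame 1: 4.7. Distance in frame 2: 8.1.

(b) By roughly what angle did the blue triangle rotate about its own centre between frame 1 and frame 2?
39° clockwise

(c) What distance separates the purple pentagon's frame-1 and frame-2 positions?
5.3

The purple pentagon moved from (4.9, 4.4) to (7.6, 9.0), a distance of √(2.7² + 4.6²) ≈ 5.3.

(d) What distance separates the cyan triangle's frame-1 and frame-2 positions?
4.7

The cyan triangle moved from (12.1, 1.3) to (14.5, 5.3), a distance of √(2.4² + 4.0²) ≈ 4.7.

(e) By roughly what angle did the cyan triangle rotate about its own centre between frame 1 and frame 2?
53° clockwise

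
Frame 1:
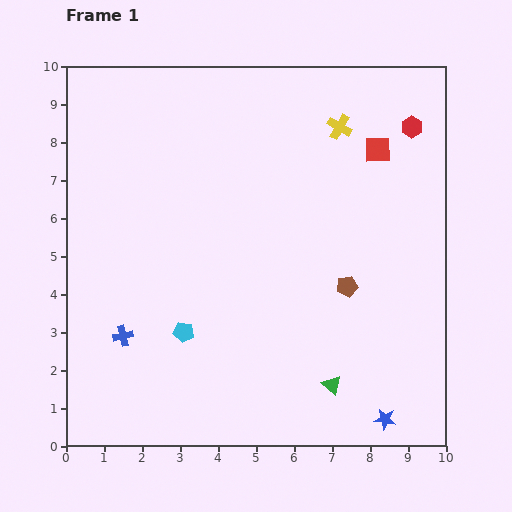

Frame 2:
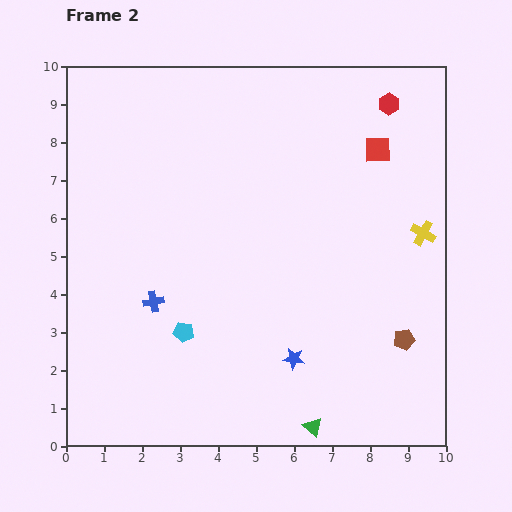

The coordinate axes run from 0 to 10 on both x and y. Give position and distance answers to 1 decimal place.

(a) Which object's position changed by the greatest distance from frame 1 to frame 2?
the yellow cross

(moved 3.6; next 2.9)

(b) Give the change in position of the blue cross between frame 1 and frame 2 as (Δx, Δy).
(0.8, 0.9)

The blue cross was at (1.5, 2.9) in frame 1 and (2.3, 3.8) in frame 2.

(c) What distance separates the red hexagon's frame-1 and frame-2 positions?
0.8

The red hexagon moved from (9.1, 8.4) to (8.5, 9.0), a distance of √(0.6² + 0.6²) ≈ 0.8.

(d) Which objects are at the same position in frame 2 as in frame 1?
the cyan pentagon, the red square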